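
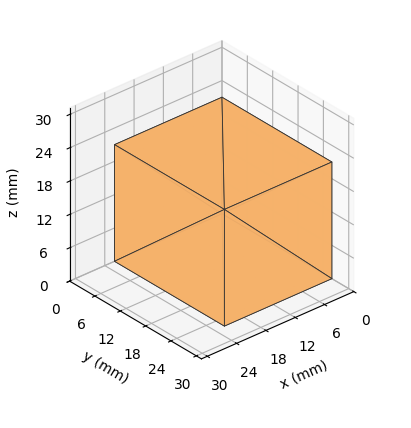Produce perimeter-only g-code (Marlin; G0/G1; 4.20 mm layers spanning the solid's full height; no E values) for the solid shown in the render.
Reading the render: the shape is a rectangular box, roughly 22 × 26 mm footprint and 21 mm tall (dimensions read to the nearest mm from the axis ticks). For the g-code, the solid's height is divided into equal slices at the stated Δz and each level perimeter traced with G1 moves after a G0 lift.

; perimeter-only toolpath
G21 ; units = mm
G90 ; absolute positioning
G28 ; home
; layer 1
G0 Z4.20
G0 X0.00 Y0.00
G1 X22.00 Y0.00
G1 X22.00 Y26.00
G1 X0.00 Y26.00
G1 X0.00 Y0.00
; layer 2
G0 Z8.40
G0 X0.00 Y0.00
G1 X22.00 Y0.00
G1 X22.00 Y26.00
G1 X0.00 Y26.00
G1 X0.00 Y0.00
; layer 3
G0 Z12.60
G0 X0.00 Y0.00
G1 X22.00 Y0.00
G1 X22.00 Y26.00
G1 X0.00 Y26.00
G1 X0.00 Y0.00
; layer 4
G0 Z16.80
G0 X0.00 Y0.00
G1 X22.00 Y0.00
G1 X22.00 Y26.00
G1 X0.00 Y26.00
G1 X0.00 Y0.00
; layer 5
G0 Z21.00
G0 X0.00 Y0.00
G1 X22.00 Y0.00
G1 X22.00 Y26.00
G1 X0.00 Y26.00
G1 X0.00 Y0.00
M2 ; end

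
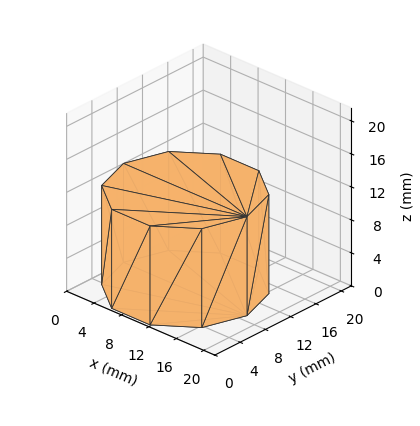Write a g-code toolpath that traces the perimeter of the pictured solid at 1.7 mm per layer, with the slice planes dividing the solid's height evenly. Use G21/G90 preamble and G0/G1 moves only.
Reading the render: the shape is a regular 10-sided prism (a cylinder approximated with 10 flat sides), circumscribed radius ≈ 9 mm, height ≈ 12 mm (dimensions read to the nearest mm from the axis ticks). For the g-code, the solid's height is divided into equal slices at the stated Δz and each level perimeter traced with G1 moves after a G0 lift.

; perimeter-only toolpath
G21 ; units = mm
G90 ; absolute positioning
G28 ; home
; layer 1
G0 Z1.7
G0 X18.0 Y9.0
G1 X16.3 Y14.3
G1 X11.8 Y17.6
G1 X6.2 Y17.6
G1 X1.7 Y14.3
G1 X0.0 Y9.0
G1 X1.7 Y3.7
G1 X6.2 Y0.4
G1 X11.8 Y0.4
G1 X16.3 Y3.7
G1 X18.0 Y9.0
; layer 2
G0 Z3.4
G0 X18.0 Y9.0
G1 X16.3 Y14.3
G1 X11.8 Y17.6
G1 X6.2 Y17.6
G1 X1.7 Y14.3
G1 X0.0 Y9.0
G1 X1.7 Y3.7
G1 X6.2 Y0.4
G1 X11.8 Y0.4
G1 X16.3 Y3.7
G1 X18.0 Y9.0
; layer 3
G0 Z5.1
G0 X18.0 Y9.0
G1 X16.3 Y14.3
G1 X11.8 Y17.6
G1 X6.2 Y17.6
G1 X1.7 Y14.3
G1 X0.0 Y9.0
G1 X1.7 Y3.7
G1 X6.2 Y0.4
G1 X11.8 Y0.4
G1 X16.3 Y3.7
G1 X18.0 Y9.0
; layer 4
G0 Z6.9
G0 X18.0 Y9.0
G1 X16.3 Y14.3
G1 X11.8 Y17.6
G1 X6.2 Y17.6
G1 X1.7 Y14.3
G1 X0.0 Y9.0
G1 X1.7 Y3.7
G1 X6.2 Y0.4
G1 X11.8 Y0.4
G1 X16.3 Y3.7
G1 X18.0 Y9.0
; layer 5
G0 Z8.6
G0 X18.0 Y9.0
G1 X16.3 Y14.3
G1 X11.8 Y17.6
G1 X6.2 Y17.6
G1 X1.7 Y14.3
G1 X0.0 Y9.0
G1 X1.7 Y3.7
G1 X6.2 Y0.4
G1 X11.8 Y0.4
G1 X16.3 Y3.7
G1 X18.0 Y9.0
; layer 6
G0 Z10.3
G0 X18.0 Y9.0
G1 X16.3 Y14.3
G1 X11.8 Y17.6
G1 X6.2 Y17.6
G1 X1.7 Y14.3
G1 X0.0 Y9.0
G1 X1.7 Y3.7
G1 X6.2 Y0.4
G1 X11.8 Y0.4
G1 X16.3 Y3.7
G1 X18.0 Y9.0
; layer 7
G0 Z12.0
G0 X18.0 Y9.0
G1 X16.3 Y14.3
G1 X11.8 Y17.6
G1 X6.2 Y17.6
G1 X1.7 Y14.3
G1 X0.0 Y9.0
G1 X1.7 Y3.7
G1 X6.2 Y0.4
G1 X11.8 Y0.4
G1 X16.3 Y3.7
G1 X18.0 Y9.0
M2 ; end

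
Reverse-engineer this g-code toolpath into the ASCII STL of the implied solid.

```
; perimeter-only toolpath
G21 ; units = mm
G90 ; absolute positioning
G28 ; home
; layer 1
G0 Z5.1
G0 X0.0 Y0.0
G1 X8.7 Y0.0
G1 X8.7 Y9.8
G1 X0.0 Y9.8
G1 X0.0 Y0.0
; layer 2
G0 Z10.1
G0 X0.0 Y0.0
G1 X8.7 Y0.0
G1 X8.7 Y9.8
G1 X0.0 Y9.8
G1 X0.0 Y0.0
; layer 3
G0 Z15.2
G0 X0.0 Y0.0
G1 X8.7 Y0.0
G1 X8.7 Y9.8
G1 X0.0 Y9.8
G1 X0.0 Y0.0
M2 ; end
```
solid part
  facet normal 0.0000 0.0000 -1.0000
    outer loop
      vertex 8.7 9.8 0.0
      vertex 8.7 0.0 0.0
      vertex 0.0 0.0 0.0
    endloop
  endfacet
  facet normal 0.0000 0.0000 -1.0000
    outer loop
      vertex 0.0 9.8 0.0
      vertex 8.7 9.8 0.0
      vertex 0.0 0.0 0.0
    endloop
  endfacet
  facet normal 0.0000 0.0000 1.0000
    outer loop
      vertex 0.0 0.0 15.2
      vertex 8.7 0.0 15.2
      vertex 8.7 9.8 15.2
    endloop
  endfacet
  facet normal 0.0000 0.0000 1.0000
    outer loop
      vertex 0.0 0.0 15.2
      vertex 8.7 9.8 15.2
      vertex 0.0 9.8 15.2
    endloop
  endfacet
  facet normal 0.0000 -1.0000 0.0000
    outer loop
      vertex 0.0 0.0 0.0
      vertex 8.7 0.0 0.0
      vertex 8.7 0.0 15.2
    endloop
  endfacet
  facet normal 0.0000 -1.0000 0.0000
    outer loop
      vertex 0.0 0.0 0.0
      vertex 8.7 0.0 15.2
      vertex 0.0 0.0 15.2
    endloop
  endfacet
  facet normal 0.0000 1.0000 0.0000
    outer loop
      vertex 8.7 9.8 15.2
      vertex 8.7 9.8 0.0
      vertex 0.0 9.8 0.0
    endloop
  endfacet
  facet normal 0.0000 1.0000 0.0000
    outer loop
      vertex 0.0 9.8 15.2
      vertex 8.7 9.8 15.2
      vertex 0.0 9.8 0.0
    endloop
  endfacet
  facet normal -1.0000 0.0000 0.0000
    outer loop
      vertex 0.0 9.8 15.2
      vertex 0.0 9.8 0.0
      vertex 0.0 0.0 0.0
    endloop
  endfacet
  facet normal -1.0000 0.0000 0.0000
    outer loop
      vertex 0.0 0.0 15.2
      vertex 0.0 9.8 15.2
      vertex 0.0 0.0 0.0
    endloop
  endfacet
  facet normal 1.0000 0.0000 0.0000
    outer loop
      vertex 8.7 0.0 0.0
      vertex 8.7 9.8 0.0
      vertex 8.7 9.8 15.2
    endloop
  endfacet
  facet normal 1.0000 0.0000 0.0000
    outer loop
      vertex 8.7 0.0 0.0
      vertex 8.7 9.8 15.2
      vertex 8.7 0.0 15.2
    endloop
  endfacet
endsolid part

The G0 Z moves step by Δz≈5.1 mm. Every layer's G1 loop is the same polygon, so the solid is a straight extrusion of it from z=0 to z≈15.2. Closing with flat bottom and top caps and triangulating gives 12 facets — a rectangular box, roughly 8.7 × 9.8 mm footprint and 15.2 mm tall.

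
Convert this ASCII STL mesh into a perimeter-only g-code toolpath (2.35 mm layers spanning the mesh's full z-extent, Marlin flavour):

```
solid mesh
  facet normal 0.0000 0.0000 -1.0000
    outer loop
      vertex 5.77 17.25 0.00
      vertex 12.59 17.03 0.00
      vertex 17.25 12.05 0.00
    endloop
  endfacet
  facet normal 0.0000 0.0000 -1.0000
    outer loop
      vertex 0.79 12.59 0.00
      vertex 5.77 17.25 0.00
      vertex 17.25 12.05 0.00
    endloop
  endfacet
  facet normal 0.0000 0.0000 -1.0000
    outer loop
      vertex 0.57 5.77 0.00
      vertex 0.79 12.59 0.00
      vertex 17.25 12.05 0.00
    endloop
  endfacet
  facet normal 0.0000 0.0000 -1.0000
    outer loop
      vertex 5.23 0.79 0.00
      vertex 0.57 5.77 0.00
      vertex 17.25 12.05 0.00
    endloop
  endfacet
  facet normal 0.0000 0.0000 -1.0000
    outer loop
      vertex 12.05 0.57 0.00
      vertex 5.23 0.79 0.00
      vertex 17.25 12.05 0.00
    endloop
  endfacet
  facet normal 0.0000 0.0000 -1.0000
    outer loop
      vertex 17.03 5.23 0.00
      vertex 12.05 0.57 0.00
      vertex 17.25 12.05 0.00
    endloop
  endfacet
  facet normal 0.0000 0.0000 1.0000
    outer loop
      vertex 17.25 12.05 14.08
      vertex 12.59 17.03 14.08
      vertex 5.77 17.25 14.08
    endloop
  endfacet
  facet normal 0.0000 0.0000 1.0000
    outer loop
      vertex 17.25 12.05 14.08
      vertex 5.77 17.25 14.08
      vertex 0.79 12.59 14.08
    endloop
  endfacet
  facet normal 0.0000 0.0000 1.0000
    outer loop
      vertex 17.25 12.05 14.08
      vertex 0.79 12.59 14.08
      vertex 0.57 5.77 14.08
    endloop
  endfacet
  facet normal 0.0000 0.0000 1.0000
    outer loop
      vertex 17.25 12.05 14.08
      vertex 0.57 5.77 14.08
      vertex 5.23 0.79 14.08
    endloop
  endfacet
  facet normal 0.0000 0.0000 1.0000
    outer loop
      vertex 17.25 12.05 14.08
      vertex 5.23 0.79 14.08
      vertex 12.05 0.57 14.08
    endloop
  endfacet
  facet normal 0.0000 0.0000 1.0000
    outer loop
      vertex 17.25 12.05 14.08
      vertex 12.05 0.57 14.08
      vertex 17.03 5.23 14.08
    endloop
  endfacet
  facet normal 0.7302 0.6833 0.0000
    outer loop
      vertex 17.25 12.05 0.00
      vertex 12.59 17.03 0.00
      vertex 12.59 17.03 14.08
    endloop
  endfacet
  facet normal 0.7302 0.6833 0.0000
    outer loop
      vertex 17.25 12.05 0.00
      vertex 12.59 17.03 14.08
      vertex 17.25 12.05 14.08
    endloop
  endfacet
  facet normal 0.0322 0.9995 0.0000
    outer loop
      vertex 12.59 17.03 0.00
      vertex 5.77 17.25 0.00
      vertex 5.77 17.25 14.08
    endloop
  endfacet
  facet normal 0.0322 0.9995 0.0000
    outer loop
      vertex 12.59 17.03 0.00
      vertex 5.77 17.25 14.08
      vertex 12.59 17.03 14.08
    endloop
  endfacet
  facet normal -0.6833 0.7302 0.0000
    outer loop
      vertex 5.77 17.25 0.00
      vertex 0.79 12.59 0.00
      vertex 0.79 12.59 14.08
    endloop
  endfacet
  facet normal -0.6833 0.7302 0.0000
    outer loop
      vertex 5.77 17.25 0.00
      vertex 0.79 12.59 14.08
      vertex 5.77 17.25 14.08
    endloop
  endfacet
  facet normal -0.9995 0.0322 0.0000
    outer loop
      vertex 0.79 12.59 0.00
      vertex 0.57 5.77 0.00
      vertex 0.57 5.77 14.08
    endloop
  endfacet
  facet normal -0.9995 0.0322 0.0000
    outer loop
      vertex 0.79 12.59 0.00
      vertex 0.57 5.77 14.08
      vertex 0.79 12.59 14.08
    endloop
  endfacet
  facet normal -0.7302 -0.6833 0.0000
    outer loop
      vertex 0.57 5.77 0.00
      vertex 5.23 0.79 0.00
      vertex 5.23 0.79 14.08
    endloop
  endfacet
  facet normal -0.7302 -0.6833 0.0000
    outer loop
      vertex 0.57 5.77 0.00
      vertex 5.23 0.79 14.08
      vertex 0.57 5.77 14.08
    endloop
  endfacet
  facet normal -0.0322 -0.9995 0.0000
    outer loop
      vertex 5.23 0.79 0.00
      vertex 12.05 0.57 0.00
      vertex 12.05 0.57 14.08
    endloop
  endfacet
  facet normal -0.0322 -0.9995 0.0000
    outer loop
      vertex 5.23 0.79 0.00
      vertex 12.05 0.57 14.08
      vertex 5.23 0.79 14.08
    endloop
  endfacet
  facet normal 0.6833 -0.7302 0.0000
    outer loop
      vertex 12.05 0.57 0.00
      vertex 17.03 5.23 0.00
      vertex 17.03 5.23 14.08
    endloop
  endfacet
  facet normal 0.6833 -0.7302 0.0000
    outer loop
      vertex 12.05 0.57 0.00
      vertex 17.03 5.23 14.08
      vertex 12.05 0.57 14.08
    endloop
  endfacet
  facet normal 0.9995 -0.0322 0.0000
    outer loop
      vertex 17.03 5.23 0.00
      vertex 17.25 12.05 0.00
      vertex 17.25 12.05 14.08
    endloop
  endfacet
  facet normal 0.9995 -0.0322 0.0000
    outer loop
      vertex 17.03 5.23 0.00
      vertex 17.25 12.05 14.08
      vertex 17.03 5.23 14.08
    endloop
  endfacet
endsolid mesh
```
; perimeter-only toolpath
G21 ; units = mm
G90 ; absolute positioning
G28 ; home
; layer 1
G0 Z2.35
G0 X17.25 Y12.05
G1 X12.59 Y17.03
G1 X5.77 Y17.25
G1 X0.79 Y12.59
G1 X0.57 Y5.77
G1 X5.23 Y0.79
G1 X12.05 Y0.57
G1 X17.03 Y5.23
G1 X17.25 Y12.05
; layer 2
G0 Z4.69
G0 X17.25 Y12.05
G1 X12.59 Y17.03
G1 X5.77 Y17.25
G1 X0.79 Y12.59
G1 X0.57 Y5.77
G1 X5.23 Y0.79
G1 X12.05 Y0.57
G1 X17.03 Y5.23
G1 X17.25 Y12.05
; layer 3
G0 Z7.04
G0 X17.25 Y12.05
G1 X12.59 Y17.03
G1 X5.77 Y17.25
G1 X0.79 Y12.59
G1 X0.57 Y5.77
G1 X5.23 Y0.79
G1 X12.05 Y0.57
G1 X17.03 Y5.23
G1 X17.25 Y12.05
; layer 4
G0 Z9.39
G0 X17.25 Y12.05
G1 X12.59 Y17.03
G1 X5.77 Y17.25
G1 X0.79 Y12.59
G1 X0.57 Y5.77
G1 X5.23 Y0.79
G1 X12.05 Y0.57
G1 X17.03 Y5.23
G1 X17.25 Y12.05
; layer 5
G0 Z11.73
G0 X17.25 Y12.05
G1 X12.59 Y17.03
G1 X5.77 Y17.25
G1 X0.79 Y12.59
G1 X0.57 Y5.77
G1 X5.23 Y0.79
G1 X12.05 Y0.57
G1 X17.03 Y5.23
G1 X17.25 Y12.05
; layer 6
G0 Z14.08
G0 X17.25 Y12.05
G1 X12.59 Y17.03
G1 X5.77 Y17.25
G1 X0.79 Y12.59
G1 X0.57 Y5.77
G1 X5.23 Y0.79
G1 X12.05 Y0.57
G1 X17.03 Y5.23
G1 X17.25 Y12.05
M2 ; end

The solid is a regular 8-sided prism (a cylinder approximated with 8 flat sides), circumscribed radius ≈ 8.91 mm, height ≈ 14.1 mm. Slicing at Δz = 2.35 mm — 6 equal slices spanning the solid's height, so layer i sits at z = i·h/6 — gives 6 non-empty perimeters. Each is a 8-segment closed polygon; G0 lifts to the layer z and rapids to the start vertex, then G1 traces the edges.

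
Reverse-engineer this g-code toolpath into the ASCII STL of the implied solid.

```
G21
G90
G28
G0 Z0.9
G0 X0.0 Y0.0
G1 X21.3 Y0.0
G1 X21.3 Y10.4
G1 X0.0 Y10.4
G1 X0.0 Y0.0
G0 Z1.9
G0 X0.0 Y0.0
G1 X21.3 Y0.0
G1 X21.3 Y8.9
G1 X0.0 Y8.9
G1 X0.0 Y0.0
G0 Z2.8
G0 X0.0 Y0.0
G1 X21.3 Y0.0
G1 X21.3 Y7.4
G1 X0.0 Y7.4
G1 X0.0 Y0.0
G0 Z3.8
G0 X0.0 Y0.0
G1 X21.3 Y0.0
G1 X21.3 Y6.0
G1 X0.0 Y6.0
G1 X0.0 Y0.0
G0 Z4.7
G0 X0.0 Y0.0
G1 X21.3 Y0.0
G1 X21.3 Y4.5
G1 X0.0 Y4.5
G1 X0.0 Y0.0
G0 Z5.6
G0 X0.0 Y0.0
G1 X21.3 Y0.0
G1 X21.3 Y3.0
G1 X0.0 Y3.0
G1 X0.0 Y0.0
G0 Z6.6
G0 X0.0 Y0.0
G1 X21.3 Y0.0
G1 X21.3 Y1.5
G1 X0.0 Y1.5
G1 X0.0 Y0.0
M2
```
solid part
  facet normal 0.0000 0.0000 -1.0000
    outer loop
      vertex 21.3 11.9 0.0
      vertex 21.3 0.0 0.0
      vertex 0.0 0.0 0.0
    endloop
  endfacet
  facet normal 0.0000 0.0000 -1.0000
    outer loop
      vertex 0.0 11.9 0.0
      vertex 21.3 11.9 0.0
      vertex 0.0 0.0 0.0
    endloop
  endfacet
  facet normal 0.0000 -1.0000 0.0000
    outer loop
      vertex 0.0 0.0 0.0
      vertex 21.3 0.0 0.0
      vertex 21.3 0.0 7.5
    endloop
  endfacet
  facet normal 0.0000 -1.0000 0.0000
    outer loop
      vertex 0.0 0.0 0.0
      vertex 21.3 0.0 7.5
      vertex 0.0 0.0 7.5
    endloop
  endfacet
  facet normal 0.0000 0.5332 0.8460
    outer loop
      vertex 0.0 0.0 7.5
      vertex 21.3 0.0 7.5
      vertex 21.3 11.9 0.0
    endloop
  endfacet
  facet normal 0.0000 0.5332 0.8460
    outer loop
      vertex 0.0 0.0 7.5
      vertex 21.3 11.9 0.0
      vertex 0.0 11.9 0.0
    endloop
  endfacet
  facet normal -1.0000 0.0000 0.0000
    outer loop
      vertex 0.0 0.0 7.5
      vertex 0.0 11.9 0.0
      vertex 0.0 0.0 0.0
    endloop
  endfacet
  facet normal 1.0000 0.0000 0.0000
    outer loop
      vertex 21.3 0.0 0.0
      vertex 21.3 11.9 0.0
      vertex 21.3 0.0 7.5
    endloop
  endfacet
endsolid part

The G0 Z moves step by Δz≈0.9 mm. The G1 loops shrink linearly with z, so the solid tapers from its base footprint up to z≈7.5. Closing with a flat bottom cap and the tapered top and triangulating gives 8 facets — a wedge (ramp): 21.3 × 11.9 mm base, rising to 7.5 mm along the y=0 edge and sloping linearly to z=0 at y=11.9.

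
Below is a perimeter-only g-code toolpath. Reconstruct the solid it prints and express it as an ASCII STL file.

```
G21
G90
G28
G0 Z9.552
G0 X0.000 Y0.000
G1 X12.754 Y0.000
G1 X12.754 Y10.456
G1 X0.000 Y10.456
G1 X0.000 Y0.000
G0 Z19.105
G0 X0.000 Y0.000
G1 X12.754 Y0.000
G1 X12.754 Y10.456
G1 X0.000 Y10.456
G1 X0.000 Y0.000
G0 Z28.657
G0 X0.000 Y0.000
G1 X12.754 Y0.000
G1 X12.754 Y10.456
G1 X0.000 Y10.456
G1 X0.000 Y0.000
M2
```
solid part
  facet normal 0.0000 0.0000 -1.0000
    outer loop
      vertex 12.754 10.456 0.000
      vertex 12.754 0.000 0.000
      vertex 0.000 0.000 0.000
    endloop
  endfacet
  facet normal 0.0000 0.0000 -1.0000
    outer loop
      vertex 0.000 10.456 0.000
      vertex 12.754 10.456 0.000
      vertex 0.000 0.000 0.000
    endloop
  endfacet
  facet normal 0.0000 0.0000 1.0000
    outer loop
      vertex 0.000 0.000 28.657
      vertex 12.754 0.000 28.657
      vertex 12.754 10.456 28.657
    endloop
  endfacet
  facet normal 0.0000 0.0000 1.0000
    outer loop
      vertex 0.000 0.000 28.657
      vertex 12.754 10.456 28.657
      vertex 0.000 10.456 28.657
    endloop
  endfacet
  facet normal 0.0000 -1.0000 0.0000
    outer loop
      vertex 0.000 0.000 0.000
      vertex 12.754 0.000 0.000
      vertex 12.754 0.000 28.657
    endloop
  endfacet
  facet normal 0.0000 -1.0000 0.0000
    outer loop
      vertex 0.000 0.000 0.000
      vertex 12.754 0.000 28.657
      vertex 0.000 0.000 28.657
    endloop
  endfacet
  facet normal 0.0000 1.0000 0.0000
    outer loop
      vertex 12.754 10.456 28.657
      vertex 12.754 10.456 0.000
      vertex 0.000 10.456 0.000
    endloop
  endfacet
  facet normal 0.0000 1.0000 0.0000
    outer loop
      vertex 0.000 10.456 28.657
      vertex 12.754 10.456 28.657
      vertex 0.000 10.456 0.000
    endloop
  endfacet
  facet normal -1.0000 0.0000 0.0000
    outer loop
      vertex 0.000 10.456 28.657
      vertex 0.000 10.456 0.000
      vertex 0.000 0.000 0.000
    endloop
  endfacet
  facet normal -1.0000 0.0000 0.0000
    outer loop
      vertex 0.000 0.000 28.657
      vertex 0.000 10.456 28.657
      vertex 0.000 0.000 0.000
    endloop
  endfacet
  facet normal 1.0000 0.0000 0.0000
    outer loop
      vertex 12.754 0.000 0.000
      vertex 12.754 10.456 0.000
      vertex 12.754 10.456 28.657
    endloop
  endfacet
  facet normal 1.0000 0.0000 0.0000
    outer loop
      vertex 12.754 0.000 0.000
      vertex 12.754 10.456 28.657
      vertex 12.754 0.000 28.657
    endloop
  endfacet
endsolid part

The G0 Z moves step by Δz≈9.552 mm. Every layer's G1 loop is the same polygon, so the solid is a straight extrusion of it from z=0 to z≈28.7. Closing with flat bottom and top caps and triangulating gives 12 facets — a rectangular box, roughly 12.8 × 10.5 mm footprint and 28.7 mm tall.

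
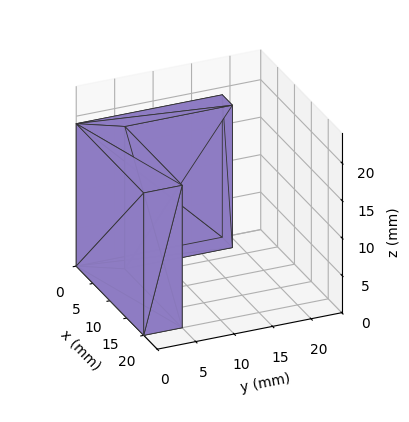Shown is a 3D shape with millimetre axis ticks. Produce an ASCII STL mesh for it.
Reading the render: the shape is an L-shaped prism: outer 20 × 19 mm, arm thicknesses ≈ 5 mm (horizontal) and 3 mm (vertical), extruded 19 mm in z (dimensions read to the nearest mm from the axis ticks). For the STL, each face is triangulated and given an outward normal.

solid part
  facet normal 0.0000 0.0000 -1.0000
    outer loop
      vertex 20.0 5.0 0.0
      vertex 20.0 0.0 0.0
      vertex 0.0 0.0 0.0
    endloop
  endfacet
  facet normal 0.0000 0.0000 -1.0000
    outer loop
      vertex 3.0 5.0 0.0
      vertex 20.0 5.0 0.0
      vertex 0.0 0.0 0.0
    endloop
  endfacet
  facet normal 0.0000 0.0000 -1.0000
    outer loop
      vertex 3.0 19.0 0.0
      vertex 3.0 5.0 0.0
      vertex 0.0 0.0 0.0
    endloop
  endfacet
  facet normal 0.0000 0.0000 -1.0000
    outer loop
      vertex 0.0 19.0 0.0
      vertex 3.0 19.0 0.0
      vertex 0.0 0.0 0.0
    endloop
  endfacet
  facet normal 0.0000 0.0000 1.0000
    outer loop
      vertex 0.0 0.0 19.0
      vertex 20.0 0.0 19.0
      vertex 20.0 5.0 19.0
    endloop
  endfacet
  facet normal 0.0000 0.0000 1.0000
    outer loop
      vertex 0.0 0.0 19.0
      vertex 20.0 5.0 19.0
      vertex 3.0 5.0 19.0
    endloop
  endfacet
  facet normal 0.0000 0.0000 1.0000
    outer loop
      vertex 0.0 0.0 19.0
      vertex 3.0 5.0 19.0
      vertex 3.0 19.0 19.0
    endloop
  endfacet
  facet normal 0.0000 0.0000 1.0000
    outer loop
      vertex 0.0 0.0 19.0
      vertex 3.0 19.0 19.0
      vertex 0.0 19.0 19.0
    endloop
  endfacet
  facet normal 0.0000 -1.0000 0.0000
    outer loop
      vertex 0.0 0.0 0.0
      vertex 20.0 0.0 0.0
      vertex 20.0 0.0 19.0
    endloop
  endfacet
  facet normal 0.0000 -1.0000 0.0000
    outer loop
      vertex 0.0 0.0 0.0
      vertex 20.0 0.0 19.0
      vertex 0.0 0.0 19.0
    endloop
  endfacet
  facet normal 1.0000 0.0000 0.0000
    outer loop
      vertex 20.0 0.0 0.0
      vertex 20.0 5.0 0.0
      vertex 20.0 5.0 19.0
    endloop
  endfacet
  facet normal 1.0000 0.0000 0.0000
    outer loop
      vertex 20.0 0.0 0.0
      vertex 20.0 5.0 19.0
      vertex 20.0 0.0 19.0
    endloop
  endfacet
  facet normal 0.0000 1.0000 0.0000
    outer loop
      vertex 20.0 5.0 0.0
      vertex 3.0 5.0 0.0
      vertex 3.0 5.0 19.0
    endloop
  endfacet
  facet normal 0.0000 1.0000 0.0000
    outer loop
      vertex 20.0 5.0 0.0
      vertex 3.0 5.0 19.0
      vertex 20.0 5.0 19.0
    endloop
  endfacet
  facet normal 1.0000 0.0000 0.0000
    outer loop
      vertex 3.0 5.0 0.0
      vertex 3.0 19.0 0.0
      vertex 3.0 19.0 19.0
    endloop
  endfacet
  facet normal 1.0000 0.0000 0.0000
    outer loop
      vertex 3.0 5.0 0.0
      vertex 3.0 19.0 19.0
      vertex 3.0 5.0 19.0
    endloop
  endfacet
  facet normal 0.0000 1.0000 0.0000
    outer loop
      vertex 3.0 19.0 0.0
      vertex 0.0 19.0 0.0
      vertex 0.0 19.0 19.0
    endloop
  endfacet
  facet normal 0.0000 1.0000 0.0000
    outer loop
      vertex 3.0 19.0 0.0
      vertex 0.0 19.0 19.0
      vertex 3.0 19.0 19.0
    endloop
  endfacet
  facet normal -1.0000 0.0000 0.0000
    outer loop
      vertex 0.0 19.0 0.0
      vertex 0.0 0.0 0.0
      vertex 0.0 0.0 19.0
    endloop
  endfacet
  facet normal -1.0000 0.0000 0.0000
    outer loop
      vertex 0.0 19.0 0.0
      vertex 0.0 0.0 19.0
      vertex 0.0 19.0 19.0
    endloop
  endfacet
endsolid part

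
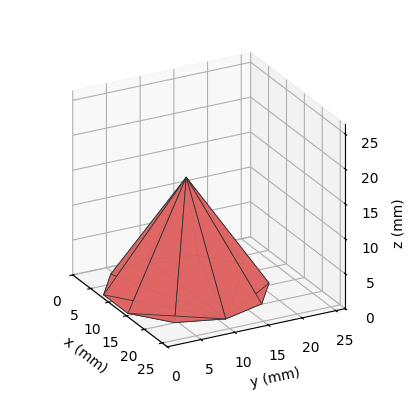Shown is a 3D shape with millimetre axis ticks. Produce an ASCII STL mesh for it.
Reading the render: the shape is a regular 10-sided pyramid, base circumscribed radius ≈ 11 mm, apex at z ≈ 16 mm (dimensions read to the nearest mm from the axis ticks). For the STL, each face is triangulated and given an outward normal.

solid part
  facet normal 0.0000 0.0000 -1.0000
    outer loop
      vertex 14.399 21.462 0.000
      vertex 19.899 17.466 0.000
      vertex 22.000 11.000 0.000
    endloop
  endfacet
  facet normal 0.0000 0.0000 -1.0000
    outer loop
      vertex 7.601 21.462 0.000
      vertex 14.399 21.462 0.000
      vertex 22.000 11.000 0.000
    endloop
  endfacet
  facet normal 0.0000 0.0000 -1.0000
    outer loop
      vertex 2.101 17.466 0.000
      vertex 7.601 21.462 0.000
      vertex 22.000 11.000 0.000
    endloop
  endfacet
  facet normal 0.0000 0.0000 -1.0000
    outer loop
      vertex 0.000 11.000 0.000
      vertex 2.101 17.466 0.000
      vertex 22.000 11.000 0.000
    endloop
  endfacet
  facet normal 0.0000 0.0000 -1.0000
    outer loop
      vertex 2.101 4.534 0.000
      vertex 0.000 11.000 0.000
      vertex 22.000 11.000 0.000
    endloop
  endfacet
  facet normal 0.0000 0.0000 -1.0000
    outer loop
      vertex 7.601 0.538 0.000
      vertex 2.101 4.534 0.000
      vertex 22.000 11.000 0.000
    endloop
  endfacet
  facet normal 0.0000 0.0000 -1.0000
    outer loop
      vertex 14.399 0.538 0.000
      vertex 7.601 0.538 0.000
      vertex 22.000 11.000 0.000
    endloop
  endfacet
  facet normal 0.0000 0.0000 -1.0000
    outer loop
      vertex 19.899 4.534 0.000
      vertex 14.399 0.538 0.000
      vertex 22.000 11.000 0.000
    endloop
  endfacet
  facet normal 0.7960 0.2586 0.5473
    outer loop
      vertex 22.000 11.000 0.000
      vertex 19.899 17.466 0.000
      vertex 11.000 11.000 16.000
    endloop
  endfacet
  facet normal 0.4920 0.6771 0.5473
    outer loop
      vertex 19.899 17.466 0.000
      vertex 14.399 21.462 0.000
      vertex 11.000 11.000 16.000
    endloop
  endfacet
  facet normal 0.0000 0.8370 0.5473
    outer loop
      vertex 14.399 21.462 0.000
      vertex 7.601 21.462 0.000
      vertex 11.000 11.000 16.000
    endloop
  endfacet
  facet normal -0.4920 0.6771 0.5473
    outer loop
      vertex 7.601 21.462 0.000
      vertex 2.101 17.466 0.000
      vertex 11.000 11.000 16.000
    endloop
  endfacet
  facet normal -0.7960 0.2586 0.5473
    outer loop
      vertex 2.101 17.466 0.000
      vertex 0.000 11.000 0.000
      vertex 11.000 11.000 16.000
    endloop
  endfacet
  facet normal -0.7960 -0.2586 0.5473
    outer loop
      vertex 0.000 11.000 0.000
      vertex 2.101 4.534 0.000
      vertex 11.000 11.000 16.000
    endloop
  endfacet
  facet normal -0.4920 -0.6771 0.5473
    outer loop
      vertex 2.101 4.534 0.000
      vertex 7.601 0.538 0.000
      vertex 11.000 11.000 16.000
    endloop
  endfacet
  facet normal 0.0000 -0.8370 0.5473
    outer loop
      vertex 7.601 0.538 0.000
      vertex 14.399 0.538 0.000
      vertex 11.000 11.000 16.000
    endloop
  endfacet
  facet normal 0.4920 -0.6771 0.5473
    outer loop
      vertex 14.399 0.538 0.000
      vertex 19.899 4.534 0.000
      vertex 11.000 11.000 16.000
    endloop
  endfacet
  facet normal 0.7960 -0.2586 0.5473
    outer loop
      vertex 19.899 4.534 0.000
      vertex 22.000 11.000 0.000
      vertex 11.000 11.000 16.000
    endloop
  endfacet
endsolid part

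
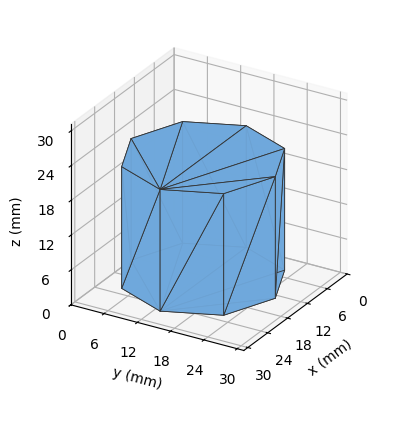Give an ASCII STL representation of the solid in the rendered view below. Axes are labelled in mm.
Reading the render: the shape is a regular 8-sided prism (a cylinder approximated with 8 flat sides), circumscribed radius ≈ 13 mm, height ≈ 21 mm (dimensions read to the nearest mm from the axis ticks). For the STL, each face is triangulated and given an outward normal.

solid part
  facet normal 0.0000 0.0000 -1.0000
    outer loop
      vertex 13.0 26.0 0.0
      vertex 22.2 22.2 0.0
      vertex 26.0 13.0 0.0
    endloop
  endfacet
  facet normal 0.0000 0.0000 -1.0000
    outer loop
      vertex 3.8 22.2 0.0
      vertex 13.0 26.0 0.0
      vertex 26.0 13.0 0.0
    endloop
  endfacet
  facet normal 0.0000 0.0000 -1.0000
    outer loop
      vertex 0.0 13.0 0.0
      vertex 3.8 22.2 0.0
      vertex 26.0 13.0 0.0
    endloop
  endfacet
  facet normal 0.0000 0.0000 -1.0000
    outer loop
      vertex 3.8 3.8 0.0
      vertex 0.0 13.0 0.0
      vertex 26.0 13.0 0.0
    endloop
  endfacet
  facet normal 0.0000 0.0000 -1.0000
    outer loop
      vertex 13.0 0.0 0.0
      vertex 3.8 3.8 0.0
      vertex 26.0 13.0 0.0
    endloop
  endfacet
  facet normal 0.0000 0.0000 -1.0000
    outer loop
      vertex 22.2 3.8 0.0
      vertex 13.0 0.0 0.0
      vertex 26.0 13.0 0.0
    endloop
  endfacet
  facet normal 0.0000 0.0000 1.0000
    outer loop
      vertex 26.0 13.0 21.0
      vertex 22.2 22.2 21.0
      vertex 13.0 26.0 21.0
    endloop
  endfacet
  facet normal 0.0000 0.0000 1.0000
    outer loop
      vertex 26.0 13.0 21.0
      vertex 13.0 26.0 21.0
      vertex 3.8 22.2 21.0
    endloop
  endfacet
  facet normal 0.0000 0.0000 1.0000
    outer loop
      vertex 26.0 13.0 21.0
      vertex 3.8 22.2 21.0
      vertex 0.0 13.0 21.0
    endloop
  endfacet
  facet normal 0.0000 0.0000 1.0000
    outer loop
      vertex 26.0 13.0 21.0
      vertex 0.0 13.0 21.0
      vertex 3.8 3.8 21.0
    endloop
  endfacet
  facet normal 0.0000 0.0000 1.0000
    outer loop
      vertex 26.0 13.0 21.0
      vertex 3.8 3.8 21.0
      vertex 13.0 0.0 21.0
    endloop
  endfacet
  facet normal 0.0000 0.0000 1.0000
    outer loop
      vertex 26.0 13.0 21.0
      vertex 13.0 0.0 21.0
      vertex 22.2 3.8 21.0
    endloop
  endfacet
  facet normal 0.9243 0.3818 0.0000
    outer loop
      vertex 26.0 13.0 0.0
      vertex 22.2 22.2 0.0
      vertex 22.2 22.2 21.0
    endloop
  endfacet
  facet normal 0.9243 0.3818 0.0000
    outer loop
      vertex 26.0 13.0 0.0
      vertex 22.2 22.2 21.0
      vertex 26.0 13.0 21.0
    endloop
  endfacet
  facet normal 0.3818 0.9243 0.0000
    outer loop
      vertex 22.2 22.2 0.0
      vertex 13.0 26.0 0.0
      vertex 13.0 26.0 21.0
    endloop
  endfacet
  facet normal 0.3818 0.9243 0.0000
    outer loop
      vertex 22.2 22.2 0.0
      vertex 13.0 26.0 21.0
      vertex 22.2 22.2 21.0
    endloop
  endfacet
  facet normal -0.3818 0.9243 0.0000
    outer loop
      vertex 13.0 26.0 0.0
      vertex 3.8 22.2 0.0
      vertex 3.8 22.2 21.0
    endloop
  endfacet
  facet normal -0.3818 0.9243 0.0000
    outer loop
      vertex 13.0 26.0 0.0
      vertex 3.8 22.2 21.0
      vertex 13.0 26.0 21.0
    endloop
  endfacet
  facet normal -0.9243 0.3818 0.0000
    outer loop
      vertex 3.8 22.2 0.0
      vertex 0.0 13.0 0.0
      vertex 0.0 13.0 21.0
    endloop
  endfacet
  facet normal -0.9243 0.3818 0.0000
    outer loop
      vertex 3.8 22.2 0.0
      vertex 0.0 13.0 21.0
      vertex 3.8 22.2 21.0
    endloop
  endfacet
  facet normal -0.9243 -0.3818 0.0000
    outer loop
      vertex 0.0 13.0 0.0
      vertex 3.8 3.8 0.0
      vertex 3.8 3.8 21.0
    endloop
  endfacet
  facet normal -0.9243 -0.3818 0.0000
    outer loop
      vertex 0.0 13.0 0.0
      vertex 3.8 3.8 21.0
      vertex 0.0 13.0 21.0
    endloop
  endfacet
  facet normal -0.3818 -0.9243 0.0000
    outer loop
      vertex 3.8 3.8 0.0
      vertex 13.0 0.0 0.0
      vertex 13.0 0.0 21.0
    endloop
  endfacet
  facet normal -0.3818 -0.9243 0.0000
    outer loop
      vertex 3.8 3.8 0.0
      vertex 13.0 0.0 21.0
      vertex 3.8 3.8 21.0
    endloop
  endfacet
  facet normal 0.3818 -0.9243 0.0000
    outer loop
      vertex 13.0 0.0 0.0
      vertex 22.2 3.8 0.0
      vertex 22.2 3.8 21.0
    endloop
  endfacet
  facet normal 0.3818 -0.9243 0.0000
    outer loop
      vertex 13.0 0.0 0.0
      vertex 22.2 3.8 21.0
      vertex 13.0 0.0 21.0
    endloop
  endfacet
  facet normal 0.9243 -0.3818 0.0000
    outer loop
      vertex 22.2 3.8 0.0
      vertex 26.0 13.0 0.0
      vertex 26.0 13.0 21.0
    endloop
  endfacet
  facet normal 0.9243 -0.3818 0.0000
    outer loop
      vertex 22.2 3.8 0.0
      vertex 26.0 13.0 21.0
      vertex 22.2 3.8 21.0
    endloop
  endfacet
endsolid part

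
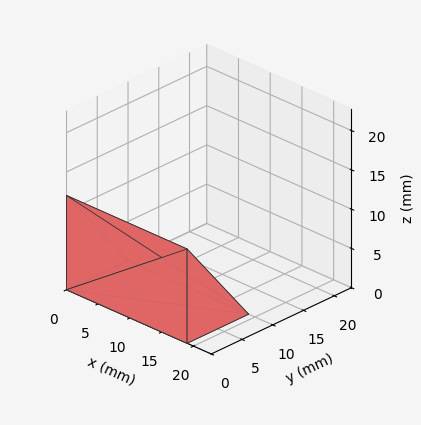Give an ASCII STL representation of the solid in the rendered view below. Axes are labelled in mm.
Reading the render: the shape is a wedge (ramp): 19 × 10 mm base, rising to 12 mm along the y=0 edge and sloping linearly to z=0 at y=10 (dimensions read to the nearest mm from the axis ticks). For the STL, each face is triangulated and given an outward normal.

solid part
  facet normal 0.0000 0.0000 -1.0000
    outer loop
      vertex 19.000 10.000 0.000
      vertex 19.000 0.000 0.000
      vertex 0.000 0.000 0.000
    endloop
  endfacet
  facet normal 0.0000 0.0000 -1.0000
    outer loop
      vertex 0.000 10.000 0.000
      vertex 19.000 10.000 0.000
      vertex 0.000 0.000 0.000
    endloop
  endfacet
  facet normal 0.0000 -1.0000 0.0000
    outer loop
      vertex 0.000 0.000 0.000
      vertex 19.000 0.000 0.000
      vertex 19.000 0.000 12.000
    endloop
  endfacet
  facet normal 0.0000 -1.0000 0.0000
    outer loop
      vertex 0.000 0.000 0.000
      vertex 19.000 0.000 12.000
      vertex 0.000 0.000 12.000
    endloop
  endfacet
  facet normal 0.0000 0.7682 0.6402
    outer loop
      vertex 0.000 0.000 12.000
      vertex 19.000 0.000 12.000
      vertex 19.000 10.000 0.000
    endloop
  endfacet
  facet normal 0.0000 0.7682 0.6402
    outer loop
      vertex 0.000 0.000 12.000
      vertex 19.000 10.000 0.000
      vertex 0.000 10.000 0.000
    endloop
  endfacet
  facet normal -1.0000 0.0000 0.0000
    outer loop
      vertex 0.000 0.000 12.000
      vertex 0.000 10.000 0.000
      vertex 0.000 0.000 0.000
    endloop
  endfacet
  facet normal 1.0000 0.0000 0.0000
    outer loop
      vertex 19.000 0.000 0.000
      vertex 19.000 10.000 0.000
      vertex 19.000 0.000 12.000
    endloop
  endfacet
endsolid part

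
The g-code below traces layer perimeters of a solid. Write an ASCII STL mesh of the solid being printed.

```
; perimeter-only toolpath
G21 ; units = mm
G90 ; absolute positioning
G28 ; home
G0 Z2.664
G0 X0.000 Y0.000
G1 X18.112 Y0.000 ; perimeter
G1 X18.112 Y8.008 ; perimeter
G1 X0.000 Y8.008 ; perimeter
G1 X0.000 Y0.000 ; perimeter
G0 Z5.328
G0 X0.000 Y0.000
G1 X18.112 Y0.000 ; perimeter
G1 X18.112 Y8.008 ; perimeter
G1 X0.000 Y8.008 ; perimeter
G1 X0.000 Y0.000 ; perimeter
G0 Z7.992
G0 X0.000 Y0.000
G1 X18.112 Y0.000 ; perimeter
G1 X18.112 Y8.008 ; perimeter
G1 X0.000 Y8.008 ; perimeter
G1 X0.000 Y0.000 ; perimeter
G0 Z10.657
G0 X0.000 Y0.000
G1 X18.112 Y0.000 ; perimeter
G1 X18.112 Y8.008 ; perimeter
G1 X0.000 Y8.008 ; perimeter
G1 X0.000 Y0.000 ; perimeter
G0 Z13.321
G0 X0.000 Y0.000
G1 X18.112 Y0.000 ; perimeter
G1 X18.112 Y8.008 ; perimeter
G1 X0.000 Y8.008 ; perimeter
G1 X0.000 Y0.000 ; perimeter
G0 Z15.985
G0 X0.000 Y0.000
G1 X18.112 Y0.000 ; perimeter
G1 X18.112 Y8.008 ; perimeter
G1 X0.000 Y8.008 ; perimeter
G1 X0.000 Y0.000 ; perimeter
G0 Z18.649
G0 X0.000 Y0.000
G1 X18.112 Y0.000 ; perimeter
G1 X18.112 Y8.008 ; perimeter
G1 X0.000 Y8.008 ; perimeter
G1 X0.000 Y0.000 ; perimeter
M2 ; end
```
solid part
  facet normal 0.0000 0.0000 -1.0000
    outer loop
      vertex 18.112 8.008 0.000
      vertex 18.112 0.000 0.000
      vertex 0.000 0.000 0.000
    endloop
  endfacet
  facet normal 0.0000 0.0000 -1.0000
    outer loop
      vertex 0.000 8.008 0.000
      vertex 18.112 8.008 0.000
      vertex 0.000 0.000 0.000
    endloop
  endfacet
  facet normal 0.0000 0.0000 1.0000
    outer loop
      vertex 0.000 0.000 18.649
      vertex 18.112 0.000 18.649
      vertex 18.112 8.008 18.649
    endloop
  endfacet
  facet normal 0.0000 0.0000 1.0000
    outer loop
      vertex 0.000 0.000 18.649
      vertex 18.112 8.008 18.649
      vertex 0.000 8.008 18.649
    endloop
  endfacet
  facet normal 0.0000 -1.0000 0.0000
    outer loop
      vertex 0.000 0.000 0.000
      vertex 18.112 0.000 0.000
      vertex 18.112 0.000 18.649
    endloop
  endfacet
  facet normal 0.0000 -1.0000 0.0000
    outer loop
      vertex 0.000 0.000 0.000
      vertex 18.112 0.000 18.649
      vertex 0.000 0.000 18.649
    endloop
  endfacet
  facet normal 0.0000 1.0000 0.0000
    outer loop
      vertex 18.112 8.008 18.649
      vertex 18.112 8.008 0.000
      vertex 0.000 8.008 0.000
    endloop
  endfacet
  facet normal 0.0000 1.0000 0.0000
    outer loop
      vertex 0.000 8.008 18.649
      vertex 18.112 8.008 18.649
      vertex 0.000 8.008 0.000
    endloop
  endfacet
  facet normal -1.0000 0.0000 0.0000
    outer loop
      vertex 0.000 8.008 18.649
      vertex 0.000 8.008 0.000
      vertex 0.000 0.000 0.000
    endloop
  endfacet
  facet normal -1.0000 0.0000 0.0000
    outer loop
      vertex 0.000 0.000 18.649
      vertex 0.000 8.008 18.649
      vertex 0.000 0.000 0.000
    endloop
  endfacet
  facet normal 1.0000 0.0000 0.0000
    outer loop
      vertex 18.112 0.000 0.000
      vertex 18.112 8.008 0.000
      vertex 18.112 8.008 18.649
    endloop
  endfacet
  facet normal 1.0000 0.0000 0.0000
    outer loop
      vertex 18.112 0.000 0.000
      vertex 18.112 8.008 18.649
      vertex 18.112 0.000 18.649
    endloop
  endfacet
endsolid part

The G0 Z moves step by Δz≈2.664 mm. Every layer's G1 loop is the same polygon, so the solid is a straight extrusion of it from z=0 to z≈18.6. Closing with flat bottom and top caps and triangulating gives 12 facets — a rectangular box, roughly 18.1 × 8.01 mm footprint and 18.6 mm tall.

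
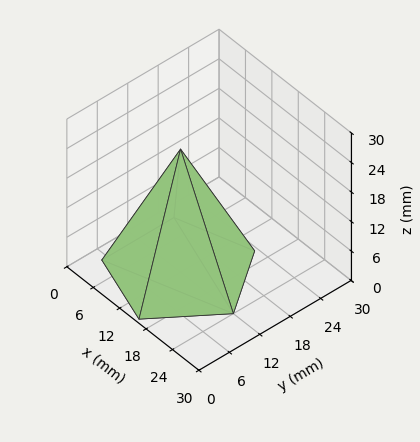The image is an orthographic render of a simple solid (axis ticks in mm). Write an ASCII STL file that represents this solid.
Reading the render: the shape is a regular 5-sided pyramid, base circumscribed radius ≈ 12 mm, apex at z ≈ 25 mm (dimensions read to the nearest mm from the axis ticks). For the STL, each face is triangulated and given an outward normal.

solid part
  facet normal 0.0000 0.0000 -1.0000
    outer loop
      vertex 2.3 19.1 0.0
      vertex 15.7 23.4 0.0
      vertex 24.0 12.0 0.0
    endloop
  endfacet
  facet normal 0.0000 0.0000 -1.0000
    outer loop
      vertex 2.3 4.9 0.0
      vertex 2.3 19.1 0.0
      vertex 24.0 12.0 0.0
    endloop
  endfacet
  facet normal 0.0000 0.0000 -1.0000
    outer loop
      vertex 15.7 0.6 0.0
      vertex 2.3 4.9 0.0
      vertex 24.0 12.0 0.0
    endloop
  endfacet
  facet normal 0.7537 0.5487 0.3618
    outer loop
      vertex 24.0 12.0 0.0
      vertex 15.7 23.4 0.0
      vertex 12.0 12.0 25.0
    endloop
  endfacet
  facet normal -0.2848 0.8874 0.3625
    outer loop
      vertex 15.7 23.4 0.0
      vertex 2.3 19.1 0.0
      vertex 12.0 12.0 25.0
    endloop
  endfacet
  facet normal -0.9323 0.0000 0.3617
    outer loop
      vertex 2.3 19.1 0.0
      vertex 2.3 4.9 0.0
      vertex 12.0 12.0 25.0
    endloop
  endfacet
  facet normal -0.2848 -0.8874 0.3625
    outer loop
      vertex 2.3 4.9 0.0
      vertex 15.7 0.6 0.0
      vertex 12.0 12.0 25.0
    endloop
  endfacet
  facet normal 0.7537 -0.5487 0.3618
    outer loop
      vertex 15.7 0.6 0.0
      vertex 24.0 12.0 0.0
      vertex 12.0 12.0 25.0
    endloop
  endfacet
endsolid part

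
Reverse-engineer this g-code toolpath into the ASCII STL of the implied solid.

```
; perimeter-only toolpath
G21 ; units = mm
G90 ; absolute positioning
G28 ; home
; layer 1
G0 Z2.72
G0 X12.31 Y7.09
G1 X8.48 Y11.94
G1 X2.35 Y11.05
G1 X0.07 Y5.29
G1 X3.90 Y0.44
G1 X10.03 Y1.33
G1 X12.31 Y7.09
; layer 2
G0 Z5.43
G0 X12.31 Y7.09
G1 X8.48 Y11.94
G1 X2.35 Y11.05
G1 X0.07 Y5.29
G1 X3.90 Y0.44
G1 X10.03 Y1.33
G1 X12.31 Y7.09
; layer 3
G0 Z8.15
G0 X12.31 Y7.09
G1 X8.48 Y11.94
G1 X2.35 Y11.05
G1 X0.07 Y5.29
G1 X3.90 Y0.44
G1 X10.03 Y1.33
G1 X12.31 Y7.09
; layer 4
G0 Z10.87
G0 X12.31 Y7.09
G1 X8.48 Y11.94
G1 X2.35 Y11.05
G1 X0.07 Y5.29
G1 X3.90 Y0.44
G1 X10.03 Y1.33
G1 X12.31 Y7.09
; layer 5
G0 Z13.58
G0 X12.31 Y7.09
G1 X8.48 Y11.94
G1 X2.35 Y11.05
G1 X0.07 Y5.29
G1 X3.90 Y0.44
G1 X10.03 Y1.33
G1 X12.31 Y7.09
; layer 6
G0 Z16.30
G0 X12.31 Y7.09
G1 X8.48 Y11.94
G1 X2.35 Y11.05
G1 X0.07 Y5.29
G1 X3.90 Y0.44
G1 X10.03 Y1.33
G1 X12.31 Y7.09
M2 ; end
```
solid part
  facet normal 0.0000 0.0000 -1.0000
    outer loop
      vertex 2.35 11.05 0.00
      vertex 8.48 11.94 0.00
      vertex 12.31 7.09 0.00
    endloop
  endfacet
  facet normal 0.0000 0.0000 -1.0000
    outer loop
      vertex 0.07 5.29 0.00
      vertex 2.35 11.05 0.00
      vertex 12.31 7.09 0.00
    endloop
  endfacet
  facet normal 0.0000 0.0000 -1.0000
    outer loop
      vertex 3.90 0.44 0.00
      vertex 0.07 5.29 0.00
      vertex 12.31 7.09 0.00
    endloop
  endfacet
  facet normal 0.0000 0.0000 -1.0000
    outer loop
      vertex 10.03 1.33 0.00
      vertex 3.90 0.44 0.00
      vertex 12.31 7.09 0.00
    endloop
  endfacet
  facet normal 0.0000 0.0000 1.0000
    outer loop
      vertex 12.31 7.09 16.30
      vertex 8.48 11.94 16.30
      vertex 2.35 11.05 16.30
    endloop
  endfacet
  facet normal 0.0000 0.0000 1.0000
    outer loop
      vertex 12.31 7.09 16.30
      vertex 2.35 11.05 16.30
      vertex 0.07 5.29 16.30
    endloop
  endfacet
  facet normal 0.0000 0.0000 1.0000
    outer loop
      vertex 12.31 7.09 16.30
      vertex 0.07 5.29 16.30
      vertex 3.90 0.44 16.30
    endloop
  endfacet
  facet normal 0.0000 0.0000 1.0000
    outer loop
      vertex 12.31 7.09 16.30
      vertex 3.90 0.44 16.30
      vertex 10.03 1.33 16.30
    endloop
  endfacet
  facet normal 0.7848 0.6197 0.0000
    outer loop
      vertex 12.31 7.09 0.00
      vertex 8.48 11.94 0.00
      vertex 8.48 11.94 16.30
    endloop
  endfacet
  facet normal 0.7848 0.6197 0.0000
    outer loop
      vertex 12.31 7.09 0.00
      vertex 8.48 11.94 16.30
      vertex 12.31 7.09 16.30
    endloop
  endfacet
  facet normal -0.1437 0.9896 0.0000
    outer loop
      vertex 8.48 11.94 0.00
      vertex 2.35 11.05 0.00
      vertex 2.35 11.05 16.30
    endloop
  endfacet
  facet normal -0.1437 0.9896 0.0000
    outer loop
      vertex 8.48 11.94 0.00
      vertex 2.35 11.05 16.30
      vertex 8.48 11.94 16.30
    endloop
  endfacet
  facet normal -0.9298 0.3680 0.0000
    outer loop
      vertex 2.35 11.05 0.00
      vertex 0.07 5.29 0.00
      vertex 0.07 5.29 16.30
    endloop
  endfacet
  facet normal -0.9298 0.3680 0.0000
    outer loop
      vertex 2.35 11.05 0.00
      vertex 0.07 5.29 16.30
      vertex 2.35 11.05 16.30
    endloop
  endfacet
  facet normal -0.7848 -0.6197 0.0000
    outer loop
      vertex 0.07 5.29 0.00
      vertex 3.90 0.44 0.00
      vertex 3.90 0.44 16.30
    endloop
  endfacet
  facet normal -0.7848 -0.6197 0.0000
    outer loop
      vertex 0.07 5.29 0.00
      vertex 3.90 0.44 16.30
      vertex 0.07 5.29 16.30
    endloop
  endfacet
  facet normal 0.1437 -0.9896 0.0000
    outer loop
      vertex 3.90 0.44 0.00
      vertex 10.03 1.33 0.00
      vertex 10.03 1.33 16.30
    endloop
  endfacet
  facet normal 0.1437 -0.9896 0.0000
    outer loop
      vertex 3.90 0.44 0.00
      vertex 10.03 1.33 16.30
      vertex 3.90 0.44 16.30
    endloop
  endfacet
  facet normal 0.9298 -0.3680 0.0000
    outer loop
      vertex 10.03 1.33 0.00
      vertex 12.31 7.09 0.00
      vertex 12.31 7.09 16.30
    endloop
  endfacet
  facet normal 0.9298 -0.3680 0.0000
    outer loop
      vertex 10.03 1.33 0.00
      vertex 12.31 7.09 16.30
      vertex 10.03 1.33 16.30
    endloop
  endfacet
endsolid part

The G0 Z moves step by Δz≈2.72 mm. Every layer's G1 loop is the same polygon, so the solid is a straight extrusion of it from z=0 to z≈16.3. Closing with flat bottom and top caps and triangulating gives 20 facets — a regular 6-sided prism (a cylinder approximated with 6 flat sides), circumscribed radius ≈ 6.19 mm, height ≈ 16.3 mm.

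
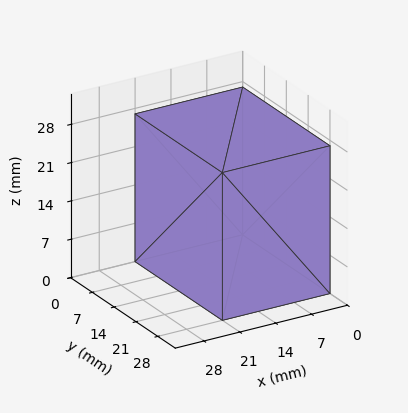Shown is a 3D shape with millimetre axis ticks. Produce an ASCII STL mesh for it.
Reading the render: the shape is a rectangular box, roughly 21 × 28 mm footprint and 27 mm tall (dimensions read to the nearest mm from the axis ticks). For the STL, each face is triangulated and given an outward normal.

solid part
  facet normal 0.0000 0.0000 -1.0000
    outer loop
      vertex 21.000 28.000 0.000
      vertex 21.000 0.000 0.000
      vertex 0.000 0.000 0.000
    endloop
  endfacet
  facet normal 0.0000 0.0000 -1.0000
    outer loop
      vertex 0.000 28.000 0.000
      vertex 21.000 28.000 0.000
      vertex 0.000 0.000 0.000
    endloop
  endfacet
  facet normal 0.0000 0.0000 1.0000
    outer loop
      vertex 0.000 0.000 27.000
      vertex 21.000 0.000 27.000
      vertex 21.000 28.000 27.000
    endloop
  endfacet
  facet normal 0.0000 0.0000 1.0000
    outer loop
      vertex 0.000 0.000 27.000
      vertex 21.000 28.000 27.000
      vertex 0.000 28.000 27.000
    endloop
  endfacet
  facet normal 0.0000 -1.0000 0.0000
    outer loop
      vertex 0.000 0.000 0.000
      vertex 21.000 0.000 0.000
      vertex 21.000 0.000 27.000
    endloop
  endfacet
  facet normal 0.0000 -1.0000 0.0000
    outer loop
      vertex 0.000 0.000 0.000
      vertex 21.000 0.000 27.000
      vertex 0.000 0.000 27.000
    endloop
  endfacet
  facet normal 0.0000 1.0000 0.0000
    outer loop
      vertex 21.000 28.000 27.000
      vertex 21.000 28.000 0.000
      vertex 0.000 28.000 0.000
    endloop
  endfacet
  facet normal 0.0000 1.0000 0.0000
    outer loop
      vertex 0.000 28.000 27.000
      vertex 21.000 28.000 27.000
      vertex 0.000 28.000 0.000
    endloop
  endfacet
  facet normal -1.0000 0.0000 0.0000
    outer loop
      vertex 0.000 28.000 27.000
      vertex 0.000 28.000 0.000
      vertex 0.000 0.000 0.000
    endloop
  endfacet
  facet normal -1.0000 0.0000 0.0000
    outer loop
      vertex 0.000 0.000 27.000
      vertex 0.000 28.000 27.000
      vertex 0.000 0.000 0.000
    endloop
  endfacet
  facet normal 1.0000 0.0000 0.0000
    outer loop
      vertex 21.000 0.000 0.000
      vertex 21.000 28.000 0.000
      vertex 21.000 28.000 27.000
    endloop
  endfacet
  facet normal 1.0000 0.0000 0.0000
    outer loop
      vertex 21.000 0.000 0.000
      vertex 21.000 28.000 27.000
      vertex 21.000 0.000 27.000
    endloop
  endfacet
endsolid part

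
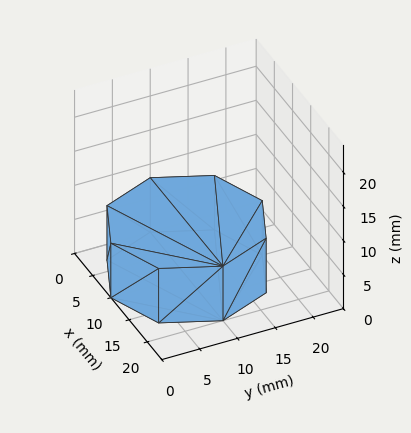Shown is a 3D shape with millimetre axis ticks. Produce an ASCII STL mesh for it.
Reading the render: the shape is a regular 8-sided prism (a cylinder approximated with 8 flat sides), circumscribed radius ≈ 10 mm, height ≈ 8 mm (dimensions read to the nearest mm from the axis ticks). For the STL, each face is triangulated and given an outward normal.

solid part
  facet normal 0.0000 0.0000 -1.0000
    outer loop
      vertex 10.0 20.0 0.0
      vertex 17.1 17.1 0.0
      vertex 20.0 10.0 0.0
    endloop
  endfacet
  facet normal 0.0000 0.0000 -1.0000
    outer loop
      vertex 2.9 17.1 0.0
      vertex 10.0 20.0 0.0
      vertex 20.0 10.0 0.0
    endloop
  endfacet
  facet normal 0.0000 0.0000 -1.0000
    outer loop
      vertex 0.0 10.0 0.0
      vertex 2.9 17.1 0.0
      vertex 20.0 10.0 0.0
    endloop
  endfacet
  facet normal 0.0000 0.0000 -1.0000
    outer loop
      vertex 2.9 2.9 0.0
      vertex 0.0 10.0 0.0
      vertex 20.0 10.0 0.0
    endloop
  endfacet
  facet normal 0.0000 0.0000 -1.0000
    outer loop
      vertex 10.0 0.0 0.0
      vertex 2.9 2.9 0.0
      vertex 20.0 10.0 0.0
    endloop
  endfacet
  facet normal 0.0000 0.0000 -1.0000
    outer loop
      vertex 17.1 2.9 0.0
      vertex 10.0 0.0 0.0
      vertex 20.0 10.0 0.0
    endloop
  endfacet
  facet normal 0.0000 0.0000 1.0000
    outer loop
      vertex 20.0 10.0 8.0
      vertex 17.1 17.1 8.0
      vertex 10.0 20.0 8.0
    endloop
  endfacet
  facet normal 0.0000 0.0000 1.0000
    outer loop
      vertex 20.0 10.0 8.0
      vertex 10.0 20.0 8.0
      vertex 2.9 17.1 8.0
    endloop
  endfacet
  facet normal 0.0000 0.0000 1.0000
    outer loop
      vertex 20.0 10.0 8.0
      vertex 2.9 17.1 8.0
      vertex 0.0 10.0 8.0
    endloop
  endfacet
  facet normal 0.0000 0.0000 1.0000
    outer loop
      vertex 20.0 10.0 8.0
      vertex 0.0 10.0 8.0
      vertex 2.9 2.9 8.0
    endloop
  endfacet
  facet normal 0.0000 0.0000 1.0000
    outer loop
      vertex 20.0 10.0 8.0
      vertex 2.9 2.9 8.0
      vertex 10.0 0.0 8.0
    endloop
  endfacet
  facet normal 0.0000 0.0000 1.0000
    outer loop
      vertex 20.0 10.0 8.0
      vertex 10.0 0.0 8.0
      vertex 17.1 2.9 8.0
    endloop
  endfacet
  facet normal 0.9258 0.3781 0.0000
    outer loop
      vertex 20.0 10.0 0.0
      vertex 17.1 17.1 0.0
      vertex 17.1 17.1 8.0
    endloop
  endfacet
  facet normal 0.9258 0.3781 0.0000
    outer loop
      vertex 20.0 10.0 0.0
      vertex 17.1 17.1 8.0
      vertex 20.0 10.0 8.0
    endloop
  endfacet
  facet normal 0.3781 0.9258 0.0000
    outer loop
      vertex 17.1 17.1 0.0
      vertex 10.0 20.0 0.0
      vertex 10.0 20.0 8.0
    endloop
  endfacet
  facet normal 0.3781 0.9258 0.0000
    outer loop
      vertex 17.1 17.1 0.0
      vertex 10.0 20.0 8.0
      vertex 17.1 17.1 8.0
    endloop
  endfacet
  facet normal -0.3781 0.9258 0.0000
    outer loop
      vertex 10.0 20.0 0.0
      vertex 2.9 17.1 0.0
      vertex 2.9 17.1 8.0
    endloop
  endfacet
  facet normal -0.3781 0.9258 0.0000
    outer loop
      vertex 10.0 20.0 0.0
      vertex 2.9 17.1 8.0
      vertex 10.0 20.0 8.0
    endloop
  endfacet
  facet normal -0.9258 0.3781 0.0000
    outer loop
      vertex 2.9 17.1 0.0
      vertex 0.0 10.0 0.0
      vertex 0.0 10.0 8.0
    endloop
  endfacet
  facet normal -0.9258 0.3781 0.0000
    outer loop
      vertex 2.9 17.1 0.0
      vertex 0.0 10.0 8.0
      vertex 2.9 17.1 8.0
    endloop
  endfacet
  facet normal -0.9258 -0.3781 0.0000
    outer loop
      vertex 0.0 10.0 0.0
      vertex 2.9 2.9 0.0
      vertex 2.9 2.9 8.0
    endloop
  endfacet
  facet normal -0.9258 -0.3781 0.0000
    outer loop
      vertex 0.0 10.0 0.0
      vertex 2.9 2.9 8.0
      vertex 0.0 10.0 8.0
    endloop
  endfacet
  facet normal -0.3781 -0.9258 0.0000
    outer loop
      vertex 2.9 2.9 0.0
      vertex 10.0 0.0 0.0
      vertex 10.0 0.0 8.0
    endloop
  endfacet
  facet normal -0.3781 -0.9258 0.0000
    outer loop
      vertex 2.9 2.9 0.0
      vertex 10.0 0.0 8.0
      vertex 2.9 2.9 8.0
    endloop
  endfacet
  facet normal 0.3781 -0.9258 0.0000
    outer loop
      vertex 10.0 0.0 0.0
      vertex 17.1 2.9 0.0
      vertex 17.1 2.9 8.0
    endloop
  endfacet
  facet normal 0.3781 -0.9258 0.0000
    outer loop
      vertex 10.0 0.0 0.0
      vertex 17.1 2.9 8.0
      vertex 10.0 0.0 8.0
    endloop
  endfacet
  facet normal 0.9258 -0.3781 0.0000
    outer loop
      vertex 17.1 2.9 0.0
      vertex 20.0 10.0 0.0
      vertex 20.0 10.0 8.0
    endloop
  endfacet
  facet normal 0.9258 -0.3781 0.0000
    outer loop
      vertex 17.1 2.9 0.0
      vertex 20.0 10.0 8.0
      vertex 17.1 2.9 8.0
    endloop
  endfacet
endsolid part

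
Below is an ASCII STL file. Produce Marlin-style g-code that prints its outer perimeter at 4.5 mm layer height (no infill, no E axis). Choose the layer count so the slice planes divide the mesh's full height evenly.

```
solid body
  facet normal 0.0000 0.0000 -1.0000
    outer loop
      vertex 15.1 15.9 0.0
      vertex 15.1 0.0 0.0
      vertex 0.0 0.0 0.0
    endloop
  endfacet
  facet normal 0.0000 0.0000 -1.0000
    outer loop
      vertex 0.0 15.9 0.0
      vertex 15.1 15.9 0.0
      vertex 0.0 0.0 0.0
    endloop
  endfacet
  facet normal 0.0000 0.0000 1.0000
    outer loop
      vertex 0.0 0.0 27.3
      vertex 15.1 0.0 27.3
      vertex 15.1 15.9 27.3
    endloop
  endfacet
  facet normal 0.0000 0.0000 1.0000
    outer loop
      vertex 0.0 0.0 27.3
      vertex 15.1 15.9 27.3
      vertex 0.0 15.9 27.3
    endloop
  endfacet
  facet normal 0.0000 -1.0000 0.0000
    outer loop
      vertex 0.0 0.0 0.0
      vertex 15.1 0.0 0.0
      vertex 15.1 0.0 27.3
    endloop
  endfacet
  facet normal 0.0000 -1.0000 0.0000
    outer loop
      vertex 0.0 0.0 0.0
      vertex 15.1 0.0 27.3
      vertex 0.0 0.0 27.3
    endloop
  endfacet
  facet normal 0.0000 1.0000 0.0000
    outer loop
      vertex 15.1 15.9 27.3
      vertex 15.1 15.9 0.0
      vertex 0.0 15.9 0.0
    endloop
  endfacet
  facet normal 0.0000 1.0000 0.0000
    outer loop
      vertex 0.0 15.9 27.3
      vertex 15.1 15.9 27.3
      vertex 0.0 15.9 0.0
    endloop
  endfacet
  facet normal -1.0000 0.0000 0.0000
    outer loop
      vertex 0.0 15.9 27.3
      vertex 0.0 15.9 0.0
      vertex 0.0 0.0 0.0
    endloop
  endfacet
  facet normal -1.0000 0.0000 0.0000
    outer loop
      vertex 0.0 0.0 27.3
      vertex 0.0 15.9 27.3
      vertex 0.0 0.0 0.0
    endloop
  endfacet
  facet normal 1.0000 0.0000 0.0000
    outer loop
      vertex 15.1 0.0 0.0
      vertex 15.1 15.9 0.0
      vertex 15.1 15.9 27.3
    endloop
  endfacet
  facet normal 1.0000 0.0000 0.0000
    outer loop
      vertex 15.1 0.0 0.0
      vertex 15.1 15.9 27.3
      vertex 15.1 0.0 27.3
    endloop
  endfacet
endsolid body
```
; perimeter-only toolpath
G21 ; units = mm
G90 ; absolute positioning
G28 ; home
; layer 1
G0 Z4.5
G0 X0.0 Y0.0
G1 X15.1 Y0.0
G1 X15.1 Y15.9
G1 X0.0 Y15.9
G1 X0.0 Y0.0
; layer 2
G0 Z9.1
G0 X0.0 Y0.0
G1 X15.1 Y0.0
G1 X15.1 Y15.9
G1 X0.0 Y15.9
G1 X0.0 Y0.0
; layer 3
G0 Z13.6
G0 X0.0 Y0.0
G1 X15.1 Y0.0
G1 X15.1 Y15.9
G1 X0.0 Y15.9
G1 X0.0 Y0.0
; layer 4
G0 Z18.2
G0 X0.0 Y0.0
G1 X15.1 Y0.0
G1 X15.1 Y15.9
G1 X0.0 Y15.9
G1 X0.0 Y0.0
; layer 5
G0 Z22.8
G0 X0.0 Y0.0
G1 X15.1 Y0.0
G1 X15.1 Y15.9
G1 X0.0 Y15.9
G1 X0.0 Y0.0
; layer 6
G0 Z27.3
G0 X0.0 Y0.0
G1 X15.1 Y0.0
G1 X15.1 Y15.9
G1 X0.0 Y15.9
G1 X0.0 Y0.0
M2 ; end

The solid is a rectangular box, roughly 15.1 × 15.9 mm footprint and 27.3 mm tall. Slicing at Δz = 4.5 mm — 6 equal slices spanning the solid's height, so layer i sits at z = i·h/6 — gives 6 non-empty perimeters. Each is a 4-segment closed polygon; G0 lifts to the layer z and rapids to the start vertex, then G1 traces the edges.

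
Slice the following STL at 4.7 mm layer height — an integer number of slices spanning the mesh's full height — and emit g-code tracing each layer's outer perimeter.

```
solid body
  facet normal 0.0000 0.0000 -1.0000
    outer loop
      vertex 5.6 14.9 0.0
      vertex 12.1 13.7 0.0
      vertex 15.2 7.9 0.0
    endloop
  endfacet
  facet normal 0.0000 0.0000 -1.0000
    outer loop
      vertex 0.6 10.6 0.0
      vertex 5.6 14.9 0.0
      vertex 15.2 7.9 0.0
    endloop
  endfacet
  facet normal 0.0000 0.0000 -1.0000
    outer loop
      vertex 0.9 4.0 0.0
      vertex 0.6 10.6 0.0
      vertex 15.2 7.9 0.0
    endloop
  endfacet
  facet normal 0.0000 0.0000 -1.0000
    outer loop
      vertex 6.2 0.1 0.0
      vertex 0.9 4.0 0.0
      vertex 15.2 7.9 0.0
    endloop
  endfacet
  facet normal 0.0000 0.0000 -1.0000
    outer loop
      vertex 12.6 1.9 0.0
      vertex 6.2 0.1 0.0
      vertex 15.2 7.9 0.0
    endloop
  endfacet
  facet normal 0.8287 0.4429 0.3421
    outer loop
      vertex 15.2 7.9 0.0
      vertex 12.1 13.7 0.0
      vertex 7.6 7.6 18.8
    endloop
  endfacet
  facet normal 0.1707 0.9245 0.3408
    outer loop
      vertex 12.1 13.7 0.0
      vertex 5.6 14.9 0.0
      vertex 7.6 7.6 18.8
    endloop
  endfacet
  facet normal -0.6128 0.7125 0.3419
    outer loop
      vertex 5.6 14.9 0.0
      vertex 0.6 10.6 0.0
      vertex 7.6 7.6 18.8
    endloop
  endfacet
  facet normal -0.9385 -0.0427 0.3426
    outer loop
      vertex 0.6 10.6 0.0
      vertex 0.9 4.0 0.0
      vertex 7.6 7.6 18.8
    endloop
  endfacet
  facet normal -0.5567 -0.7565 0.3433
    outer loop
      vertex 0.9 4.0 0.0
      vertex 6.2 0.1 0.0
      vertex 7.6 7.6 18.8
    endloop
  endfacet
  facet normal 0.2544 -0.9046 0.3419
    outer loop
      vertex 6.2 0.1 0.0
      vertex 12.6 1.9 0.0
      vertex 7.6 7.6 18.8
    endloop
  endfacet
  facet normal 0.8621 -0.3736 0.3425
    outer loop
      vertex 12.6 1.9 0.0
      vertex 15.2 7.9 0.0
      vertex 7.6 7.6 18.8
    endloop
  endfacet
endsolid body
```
; perimeter-only toolpath
G21 ; units = mm
G90 ; absolute positioning
G28 ; home
; layer 1
G0 Z4.7
G0 X13.3 Y7.8
G1 X11.0 Y12.2
G1 X6.1 Y13.1
G1 X2.3 Y9.8
G1 X2.6 Y4.9
G1 X6.6 Y2.0
G1 X11.3 Y3.3
G1 X13.3 Y7.8
; layer 2
G0 Z9.4
G0 X11.4 Y7.8
G1 X9.8 Y10.6
G1 X6.6 Y11.2
G1 X4.1 Y9.1
G1 X4.2 Y5.8
G1 X6.9 Y3.8
G1 X10.1 Y4.8
G1 X11.4 Y7.8
; layer 3
G0 Z14.1
G0 X9.5 Y7.7
G1 X8.7 Y9.1
G1 X7.1 Y9.4
G1 X5.8 Y8.3
G1 X5.9 Y6.7
G1 X7.2 Y5.7
G1 X8.8 Y6.2
G1 X9.5 Y7.7
M2 ; end

The solid is a regular 7-sided pyramid, base circumscribed radius ≈ 7.6 mm, apex at z ≈ 18.8 mm. Slicing at Δz = 4.7 mm — 4 equal slices spanning the solid's height, so layer i sits at z = i·h/4 — gives 3 non-empty perimeters. Each is a 7-segment closed polygon; G0 lifts to the layer z and rapids to the start vertex, then G1 traces the edges. The cross-section shrinks linearly with z (the slice at the apex is degenerate and omitted).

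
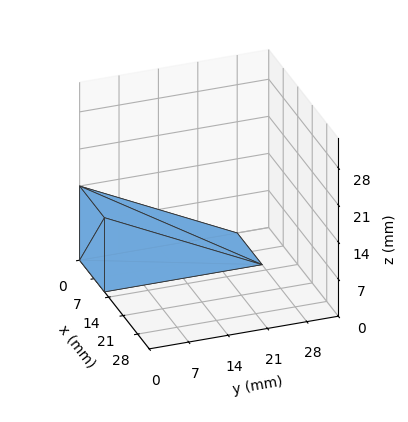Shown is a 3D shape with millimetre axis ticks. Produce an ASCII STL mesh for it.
Reading the render: the shape is a wedge (ramp): 12 × 28 mm base, rising to 14 mm along the y=0 edge and sloping linearly to z=0 at y=28 (dimensions read to the nearest mm from the axis ticks). For the STL, each face is triangulated and given an outward normal.

solid part
  facet normal 0.0000 0.0000 -1.0000
    outer loop
      vertex 12.00 28.00 0.00
      vertex 12.00 0.00 0.00
      vertex 0.00 0.00 0.00
    endloop
  endfacet
  facet normal 0.0000 0.0000 -1.0000
    outer loop
      vertex 0.00 28.00 0.00
      vertex 12.00 28.00 0.00
      vertex 0.00 0.00 0.00
    endloop
  endfacet
  facet normal 0.0000 -1.0000 0.0000
    outer loop
      vertex 0.00 0.00 0.00
      vertex 12.00 0.00 0.00
      vertex 12.00 0.00 14.00
    endloop
  endfacet
  facet normal 0.0000 -1.0000 0.0000
    outer loop
      vertex 0.00 0.00 0.00
      vertex 12.00 0.00 14.00
      vertex 0.00 0.00 14.00
    endloop
  endfacet
  facet normal 0.0000 0.4472 0.8944
    outer loop
      vertex 0.00 0.00 14.00
      vertex 12.00 0.00 14.00
      vertex 12.00 28.00 0.00
    endloop
  endfacet
  facet normal 0.0000 0.4472 0.8944
    outer loop
      vertex 0.00 0.00 14.00
      vertex 12.00 28.00 0.00
      vertex 0.00 28.00 0.00
    endloop
  endfacet
  facet normal -1.0000 0.0000 0.0000
    outer loop
      vertex 0.00 0.00 14.00
      vertex 0.00 28.00 0.00
      vertex 0.00 0.00 0.00
    endloop
  endfacet
  facet normal 1.0000 0.0000 0.0000
    outer loop
      vertex 12.00 0.00 0.00
      vertex 12.00 28.00 0.00
      vertex 12.00 0.00 14.00
    endloop
  endfacet
endsolid part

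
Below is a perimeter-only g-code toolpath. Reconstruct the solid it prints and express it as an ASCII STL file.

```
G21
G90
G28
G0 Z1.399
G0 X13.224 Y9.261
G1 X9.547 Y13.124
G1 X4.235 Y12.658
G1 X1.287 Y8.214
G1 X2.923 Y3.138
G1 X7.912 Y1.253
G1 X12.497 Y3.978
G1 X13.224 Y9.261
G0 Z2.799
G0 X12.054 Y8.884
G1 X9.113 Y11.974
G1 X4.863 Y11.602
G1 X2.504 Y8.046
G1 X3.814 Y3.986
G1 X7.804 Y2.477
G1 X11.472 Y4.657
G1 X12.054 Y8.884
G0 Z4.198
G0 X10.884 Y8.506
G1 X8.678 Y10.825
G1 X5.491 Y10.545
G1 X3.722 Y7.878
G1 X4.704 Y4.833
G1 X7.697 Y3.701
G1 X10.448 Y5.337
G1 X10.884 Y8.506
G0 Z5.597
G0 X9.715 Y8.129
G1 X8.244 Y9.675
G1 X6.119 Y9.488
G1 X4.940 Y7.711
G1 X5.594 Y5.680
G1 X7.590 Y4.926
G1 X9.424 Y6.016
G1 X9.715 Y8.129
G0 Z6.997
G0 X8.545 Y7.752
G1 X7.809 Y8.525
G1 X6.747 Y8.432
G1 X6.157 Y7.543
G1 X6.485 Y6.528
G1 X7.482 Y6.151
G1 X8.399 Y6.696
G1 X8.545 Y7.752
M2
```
solid part
  facet normal 0.0000 0.0000 -1.0000
    outer loop
      vertex 3.607 13.715 0.000
      vertex 9.982 14.274 0.000
      vertex 14.394 9.638 0.000
    endloop
  endfacet
  facet normal 0.0000 0.0000 -1.0000
    outer loop
      vertex 0.069 8.382 0.000
      vertex 3.607 13.715 0.000
      vertex 14.394 9.638 0.000
    endloop
  endfacet
  facet normal 0.0000 0.0000 -1.0000
    outer loop
      vertex 2.033 2.291 0.000
      vertex 0.069 8.382 0.000
      vertex 14.394 9.638 0.000
    endloop
  endfacet
  facet normal 0.0000 0.0000 -1.0000
    outer loop
      vertex 8.019 0.028 0.000
      vertex 2.033 2.291 0.000
      vertex 14.394 9.638 0.000
    endloop
  endfacet
  facet normal 0.0000 0.0000 -1.0000
    outer loop
      vertex 13.521 3.298 0.000
      vertex 8.019 0.028 0.000
      vertex 14.394 9.638 0.000
    endloop
  endfacet
  facet normal 0.5680 0.5406 0.6206
    outer loop
      vertex 14.394 9.638 0.000
      vertex 9.982 14.274 0.000
      vertex 7.375 7.375 8.396
    endloop
  endfacet
  facet normal -0.0685 0.7811 0.6206
    outer loop
      vertex 9.982 14.274 0.000
      vertex 3.607 13.715 0.000
      vertex 7.375 7.375 8.396
    endloop
  endfacet
  facet normal -0.6534 0.4335 0.6206
    outer loop
      vertex 3.607 13.715 0.000
      vertex 0.069 8.382 0.000
      vertex 7.375 7.375 8.396
    endloop
  endfacet
  facet normal -0.7463 -0.2406 0.6206
    outer loop
      vertex 0.069 8.382 0.000
      vertex 2.033 2.291 0.000
      vertex 7.375 7.375 8.396
    endloop
  endfacet
  facet normal -0.2773 -0.7335 0.6206
    outer loop
      vertex 2.033 2.291 0.000
      vertex 8.019 0.028 0.000
      vertex 7.375 7.375 8.396
    endloop
  endfacet
  facet normal 0.4006 -0.6741 0.6206
    outer loop
      vertex 8.019 0.028 0.000
      vertex 13.521 3.298 0.000
      vertex 7.375 7.375 8.396
    endloop
  endfacet
  facet normal 0.7768 -0.1070 0.6206
    outer loop
      vertex 13.521 3.298 0.000
      vertex 14.394 9.638 0.000
      vertex 7.375 7.375 8.396
    endloop
  endfacet
endsolid part

The G0 Z moves step by Δz≈1.399 mm. The G1 loops shrink linearly with z, so the solid tapers from its base footprint up to z≈8.4. Closing with a flat bottom cap and the tapered top and triangulating gives 12 facets — a regular 7-sided pyramid, base circumscribed radius ≈ 7.38 mm, apex at z ≈ 8.4 mm.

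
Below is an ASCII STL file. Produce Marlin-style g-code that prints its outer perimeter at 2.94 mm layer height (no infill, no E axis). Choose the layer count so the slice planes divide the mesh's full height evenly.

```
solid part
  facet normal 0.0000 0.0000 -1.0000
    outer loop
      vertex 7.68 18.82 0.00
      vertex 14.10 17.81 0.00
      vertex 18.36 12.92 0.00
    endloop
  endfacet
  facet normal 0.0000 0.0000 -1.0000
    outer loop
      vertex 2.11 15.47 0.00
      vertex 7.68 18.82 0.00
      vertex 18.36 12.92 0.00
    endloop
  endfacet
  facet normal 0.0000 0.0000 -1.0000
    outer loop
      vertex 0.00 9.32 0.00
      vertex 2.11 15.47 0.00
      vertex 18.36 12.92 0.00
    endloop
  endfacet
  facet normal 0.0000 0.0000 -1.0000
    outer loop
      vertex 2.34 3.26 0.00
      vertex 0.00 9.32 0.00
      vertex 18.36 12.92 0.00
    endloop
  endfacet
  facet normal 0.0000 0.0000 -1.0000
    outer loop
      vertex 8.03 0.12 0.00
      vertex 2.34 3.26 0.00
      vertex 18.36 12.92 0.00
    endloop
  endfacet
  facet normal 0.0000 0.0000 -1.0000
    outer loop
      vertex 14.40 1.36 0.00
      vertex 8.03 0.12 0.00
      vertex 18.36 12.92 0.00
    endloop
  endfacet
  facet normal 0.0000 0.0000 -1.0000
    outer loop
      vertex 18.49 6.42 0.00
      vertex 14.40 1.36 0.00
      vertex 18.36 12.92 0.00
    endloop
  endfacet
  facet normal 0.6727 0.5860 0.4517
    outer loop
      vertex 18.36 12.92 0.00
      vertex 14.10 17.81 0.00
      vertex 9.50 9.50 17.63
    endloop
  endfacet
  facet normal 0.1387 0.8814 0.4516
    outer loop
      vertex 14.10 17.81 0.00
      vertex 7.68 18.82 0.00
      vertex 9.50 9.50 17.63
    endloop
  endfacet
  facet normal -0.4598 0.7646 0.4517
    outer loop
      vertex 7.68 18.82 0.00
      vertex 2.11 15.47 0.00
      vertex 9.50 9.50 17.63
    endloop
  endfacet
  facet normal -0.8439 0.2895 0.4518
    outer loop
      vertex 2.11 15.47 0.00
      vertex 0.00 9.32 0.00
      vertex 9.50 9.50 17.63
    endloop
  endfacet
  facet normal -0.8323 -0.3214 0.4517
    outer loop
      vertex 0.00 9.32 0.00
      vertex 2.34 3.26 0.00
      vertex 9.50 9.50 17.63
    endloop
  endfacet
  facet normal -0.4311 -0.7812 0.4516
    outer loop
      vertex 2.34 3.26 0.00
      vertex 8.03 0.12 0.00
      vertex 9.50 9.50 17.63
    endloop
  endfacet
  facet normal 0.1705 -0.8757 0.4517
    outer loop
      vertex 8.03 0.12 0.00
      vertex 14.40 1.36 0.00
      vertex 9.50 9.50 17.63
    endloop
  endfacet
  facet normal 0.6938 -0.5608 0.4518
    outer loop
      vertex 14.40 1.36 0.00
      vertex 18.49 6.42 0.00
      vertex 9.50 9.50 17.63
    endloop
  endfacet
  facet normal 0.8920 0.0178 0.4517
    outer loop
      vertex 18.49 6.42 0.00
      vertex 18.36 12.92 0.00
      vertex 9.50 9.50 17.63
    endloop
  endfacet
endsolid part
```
; perimeter-only toolpath
G21 ; units = mm
G90 ; absolute positioning
G28 ; home
; layer 1
G0 Z2.94
G0 X16.88 Y12.35
G1 X13.33 Y16.43
G1 X7.98 Y17.27
G1 X3.34 Y14.48
G1 X1.58 Y9.35
G1 X3.53 Y4.30
G1 X8.27 Y1.68
G1 X13.58 Y2.72
G1 X16.99 Y6.93
G1 X16.88 Y12.35
; layer 2
G0 Z5.88
G0 X15.41 Y11.78
G1 X12.57 Y15.04
G1 X8.29 Y15.71
G1 X4.57 Y13.48
G1 X3.17 Y9.38
G1 X4.73 Y5.34
G1 X8.52 Y3.25
G1 X12.77 Y4.07
G1 X15.49 Y7.45
G1 X15.41 Y11.78
; layer 3
G0 Z8.81
G0 X13.93 Y11.21
G1 X11.80 Y13.65
G1 X8.59 Y14.16
G1 X5.80 Y12.48
G1 X4.75 Y9.41
G1 X5.92 Y6.38
G1 X8.77 Y4.81
G1 X11.95 Y5.43
G1 X13.99 Y7.96
G1 X13.93 Y11.21
; layer 4
G0 Z11.75
G0 X12.45 Y10.64
G1 X11.03 Y12.27
G1 X8.89 Y12.61
G1 X7.04 Y11.49
G1 X6.33 Y9.44
G1 X7.11 Y7.42
G1 X9.01 Y6.37
G1 X11.13 Y6.79
G1 X12.50 Y8.47
G1 X12.45 Y10.64
; layer 5
G0 Z14.69
G0 X10.98 Y10.07
G1 X10.27 Y10.89
G1 X9.20 Y11.05
G1 X8.27 Y10.50
G1 X7.92 Y9.47
G1 X8.31 Y8.46
G1 X9.25 Y7.94
G1 X10.32 Y8.14
G1 X11.00 Y8.99
G1 X10.98 Y10.07
M2 ; end

The solid is a regular 9-sided pyramid, base circumscribed radius ≈ 9.5 mm, apex at z ≈ 17.6 mm. Slicing at Δz = 2.94 mm — 6 equal slices spanning the solid's height, so layer i sits at z = i·h/6 — gives 5 non-empty perimeters. Each is a 9-segment closed polygon; G0 lifts to the layer z and rapids to the start vertex, then G1 traces the edges. The cross-section shrinks linearly with z (the slice at the apex is degenerate and omitted).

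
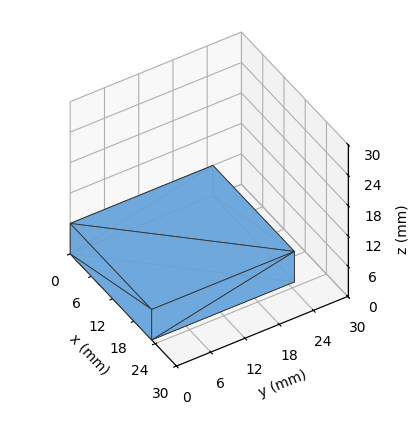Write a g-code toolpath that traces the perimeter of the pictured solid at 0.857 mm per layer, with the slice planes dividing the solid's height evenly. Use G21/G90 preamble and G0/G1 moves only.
Reading the render: the shape is a rectangular box, roughly 23 × 25 mm footprint and 6 mm tall (dimensions read to the nearest mm from the axis ticks). For the g-code, the solid's height is divided into equal slices at the stated Δz and each level perimeter traced with G1 moves after a G0 lift.

; perimeter-only toolpath
G21 ; units = mm
G90 ; absolute positioning
G28 ; home
; layer 1
G0 Z0.857
G0 X0.000 Y0.000
G1 X23.000 Y0.000
G1 X23.000 Y25.000
G1 X0.000 Y25.000
G1 X0.000 Y0.000
; layer 2
G0 Z1.714
G0 X0.000 Y0.000
G1 X23.000 Y0.000
G1 X23.000 Y25.000
G1 X0.000 Y25.000
G1 X0.000 Y0.000
; layer 3
G0 Z2.571
G0 X0.000 Y0.000
G1 X23.000 Y0.000
G1 X23.000 Y25.000
G1 X0.000 Y25.000
G1 X0.000 Y0.000
; layer 4
G0 Z3.429
G0 X0.000 Y0.000
G1 X23.000 Y0.000
G1 X23.000 Y25.000
G1 X0.000 Y25.000
G1 X0.000 Y0.000
; layer 5
G0 Z4.286
G0 X0.000 Y0.000
G1 X23.000 Y0.000
G1 X23.000 Y25.000
G1 X0.000 Y25.000
G1 X0.000 Y0.000
; layer 6
G0 Z5.143
G0 X0.000 Y0.000
G1 X23.000 Y0.000
G1 X23.000 Y25.000
G1 X0.000 Y25.000
G1 X0.000 Y0.000
; layer 7
G0 Z6.000
G0 X0.000 Y0.000
G1 X23.000 Y0.000
G1 X23.000 Y25.000
G1 X0.000 Y25.000
G1 X0.000 Y0.000
M2 ; end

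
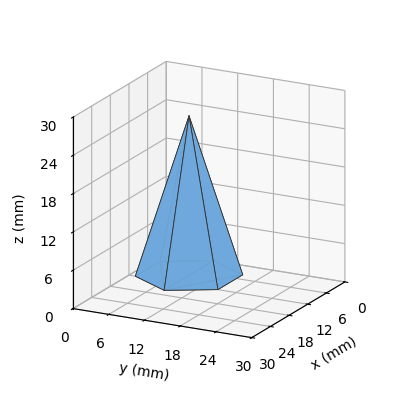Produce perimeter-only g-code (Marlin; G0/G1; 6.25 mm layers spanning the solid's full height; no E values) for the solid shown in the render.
Reading the render: the shape is a regular 6-sided pyramid, base circumscribed radius ≈ 8 mm, apex at z ≈ 25 mm (dimensions read to the nearest mm from the axis ticks). For the g-code, the solid's height is divided into equal slices at the stated Δz and each level perimeter traced with G1 moves after a G0 lift.

; perimeter-only toolpath
G21 ; units = mm
G90 ; absolute positioning
G28 ; home
; layer 1
G0 Z6.25
G0 X14.00 Y8.00
G1 X11.00 Y13.20
G1 X5.00 Y13.20
G1 X2.00 Y8.00
G1 X5.00 Y2.80
G1 X11.00 Y2.80
G1 X14.00 Y8.00
; layer 2
G0 Z12.50
G0 X12.00 Y8.00
G1 X10.00 Y11.46
G1 X6.00 Y11.46
G1 X4.00 Y8.00
G1 X6.00 Y4.54
G1 X10.00 Y4.54
G1 X12.00 Y8.00
; layer 3
G0 Z18.75
G0 X10.00 Y8.00
G1 X9.00 Y9.73
G1 X7.00 Y9.73
G1 X6.00 Y8.00
G1 X7.00 Y6.27
G1 X9.00 Y6.27
G1 X10.00 Y8.00
M2 ; end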